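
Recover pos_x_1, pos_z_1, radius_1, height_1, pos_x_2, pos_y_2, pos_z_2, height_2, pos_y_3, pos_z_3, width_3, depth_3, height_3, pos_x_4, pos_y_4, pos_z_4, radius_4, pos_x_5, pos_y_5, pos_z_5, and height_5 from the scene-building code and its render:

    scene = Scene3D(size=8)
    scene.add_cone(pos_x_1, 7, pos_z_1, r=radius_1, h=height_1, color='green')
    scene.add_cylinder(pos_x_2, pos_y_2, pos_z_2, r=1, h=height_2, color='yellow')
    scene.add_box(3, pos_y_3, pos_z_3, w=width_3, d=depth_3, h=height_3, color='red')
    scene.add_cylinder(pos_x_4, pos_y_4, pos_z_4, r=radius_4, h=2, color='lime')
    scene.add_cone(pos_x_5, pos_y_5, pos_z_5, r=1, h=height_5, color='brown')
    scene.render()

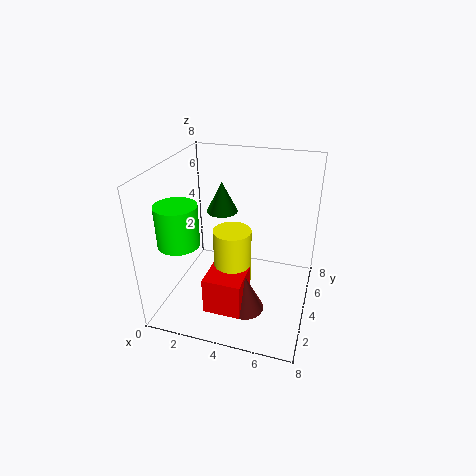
pos_x_1 = 2, pos_z_1 = 4, radius_1 = 1, height_1 = 2, pos_x_2 = 4, pos_y_2 = 3, pos_z_2 = 1, height_2 = 4, pos_y_3 = 1, pos_z_3 = 1, width_3 = 2, depth_3 = 2, height_3 = 2, pos_x_4 = 2, pos_y_4 = 1, pos_z_4 = 5, radius_4 = 1, pos_x_5 = 5, pos_y_5 = 2, pos_z_5 = 1, height_5 = 2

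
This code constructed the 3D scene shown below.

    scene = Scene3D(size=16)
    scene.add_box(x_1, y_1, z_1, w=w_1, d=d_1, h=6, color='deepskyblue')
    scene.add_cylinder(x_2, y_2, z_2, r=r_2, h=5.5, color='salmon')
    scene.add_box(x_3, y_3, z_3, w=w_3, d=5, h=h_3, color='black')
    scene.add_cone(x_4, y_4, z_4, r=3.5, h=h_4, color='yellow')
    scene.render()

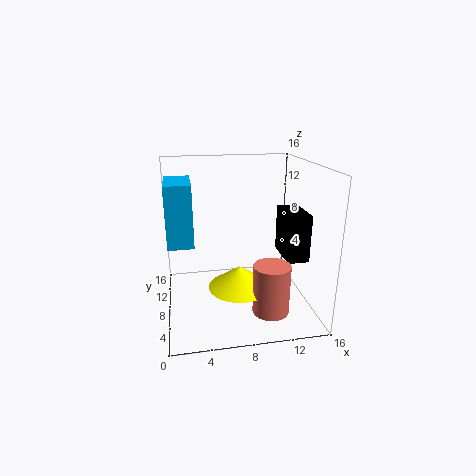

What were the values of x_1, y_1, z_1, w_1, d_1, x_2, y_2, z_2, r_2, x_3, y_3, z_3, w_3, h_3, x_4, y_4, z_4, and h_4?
x_1 = 0.5
y_1 = 3.5
z_1 = 9
w_1 = 2.5
d_1 = 5
x_2 = 11
y_2 = 4.5
z_2 = 0.5
r_2 = 2
x_3 = 13.5
y_3 = 6.5
z_3 = 5
w_3 = 2.5
h_3 = 5.5
x_4 = 8
y_4 = 7
z_4 = 2.5
h_4 = 2.5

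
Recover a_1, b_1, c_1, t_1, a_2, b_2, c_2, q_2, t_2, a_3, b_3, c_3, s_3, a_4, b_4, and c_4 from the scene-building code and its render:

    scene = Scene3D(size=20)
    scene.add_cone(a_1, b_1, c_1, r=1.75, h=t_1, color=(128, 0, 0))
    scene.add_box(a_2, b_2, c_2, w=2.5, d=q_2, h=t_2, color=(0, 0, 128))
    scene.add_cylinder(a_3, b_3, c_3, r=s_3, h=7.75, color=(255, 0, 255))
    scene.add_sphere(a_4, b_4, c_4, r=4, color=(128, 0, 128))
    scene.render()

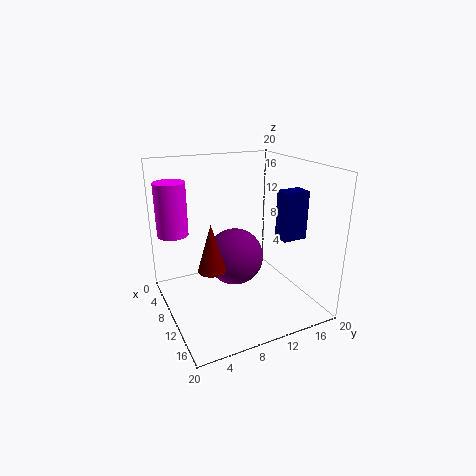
a_1 = 14, b_1 = 4.5, c_1 = 8.25, t_1 = 6, a_2 = 11.25, b_2 = 15.25, c_2 = 9.75, q_2 = 3.5, t_2 = 6.75, a_3 = 3.75, b_3 = 2.5, c_3 = 9.5, s_3 = 2.25, a_4 = 9.5, b_4 = 9.75, c_4 = 7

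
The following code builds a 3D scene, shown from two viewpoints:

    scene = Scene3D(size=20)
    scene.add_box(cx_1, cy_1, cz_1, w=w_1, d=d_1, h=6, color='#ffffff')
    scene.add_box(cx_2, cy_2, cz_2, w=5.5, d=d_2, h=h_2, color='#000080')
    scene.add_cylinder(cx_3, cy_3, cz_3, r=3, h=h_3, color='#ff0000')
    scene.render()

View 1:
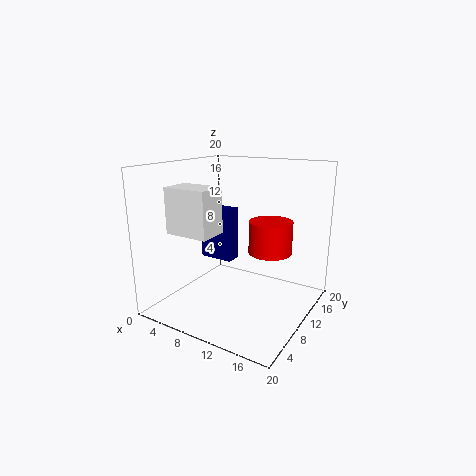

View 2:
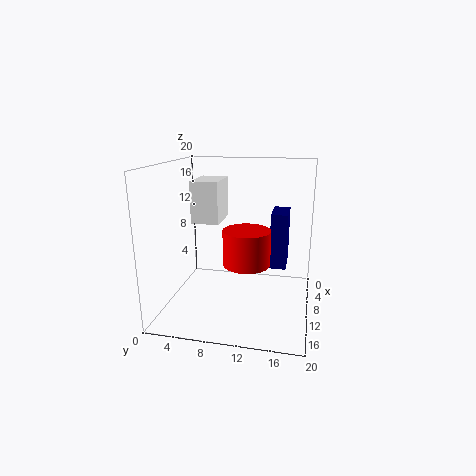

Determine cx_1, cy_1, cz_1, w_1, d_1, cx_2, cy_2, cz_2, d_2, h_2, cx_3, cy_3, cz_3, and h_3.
cx_1 = 3.5
cy_1 = 3
cz_1 = 11.5
w_1 = 6
d_1 = 4
cx_2 = 0.5
cy_2 = 14
cz_2 = 4
d_2 = 2.5
h_2 = 8.5
cx_3 = 14
cy_3 = 12
cz_3 = 8
h_3 = 4.5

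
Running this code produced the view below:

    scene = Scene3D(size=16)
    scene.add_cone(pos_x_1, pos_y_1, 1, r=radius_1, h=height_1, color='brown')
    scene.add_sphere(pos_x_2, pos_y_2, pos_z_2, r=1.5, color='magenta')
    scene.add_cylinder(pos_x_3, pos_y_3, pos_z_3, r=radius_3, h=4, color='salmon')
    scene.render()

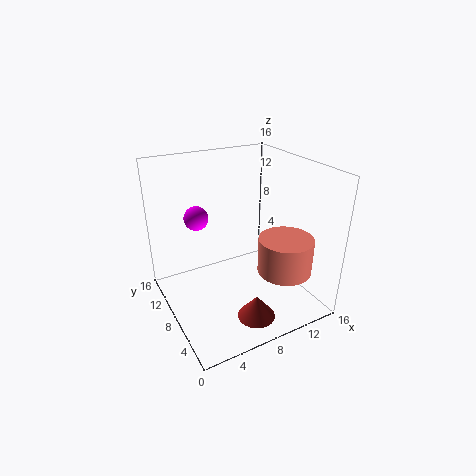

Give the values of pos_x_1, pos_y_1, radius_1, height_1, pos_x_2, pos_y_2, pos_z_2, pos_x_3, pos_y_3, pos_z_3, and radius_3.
pos_x_1 = 7.5, pos_y_1 = 3, radius_1 = 2, height_1 = 2.5, pos_x_2 = 5.5, pos_y_2 = 14, pos_z_2 = 8.5, pos_x_3 = 12, pos_y_3 = 4.5, pos_z_3 = 4.5, radius_3 = 3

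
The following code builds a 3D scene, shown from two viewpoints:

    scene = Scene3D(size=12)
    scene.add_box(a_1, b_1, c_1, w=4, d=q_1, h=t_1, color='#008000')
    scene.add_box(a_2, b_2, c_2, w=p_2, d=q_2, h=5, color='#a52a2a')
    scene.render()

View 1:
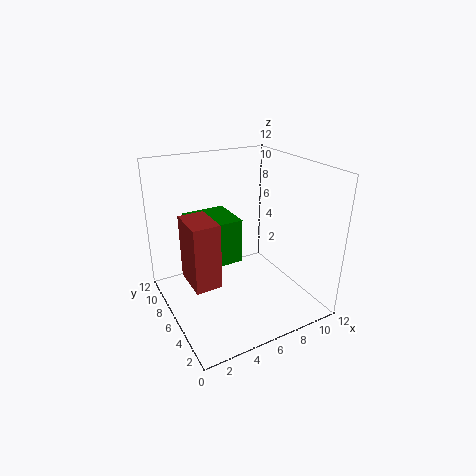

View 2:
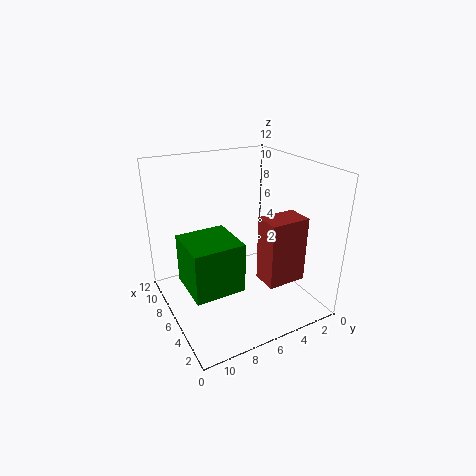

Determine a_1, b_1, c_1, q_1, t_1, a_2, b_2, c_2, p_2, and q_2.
a_1 = 3, b_1 = 7, c_1 = 3, q_1 = 4, t_1 = 4, a_2 = 1, b_2 = 3, c_2 = 4, p_2 = 2, q_2 = 3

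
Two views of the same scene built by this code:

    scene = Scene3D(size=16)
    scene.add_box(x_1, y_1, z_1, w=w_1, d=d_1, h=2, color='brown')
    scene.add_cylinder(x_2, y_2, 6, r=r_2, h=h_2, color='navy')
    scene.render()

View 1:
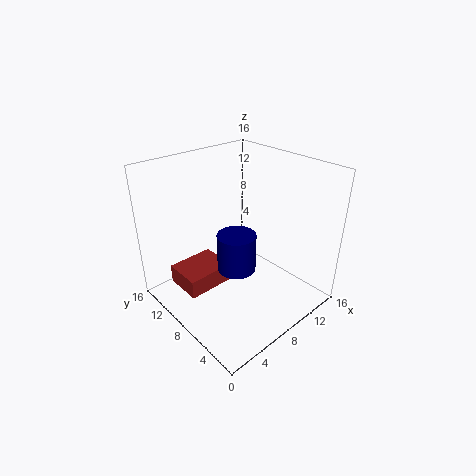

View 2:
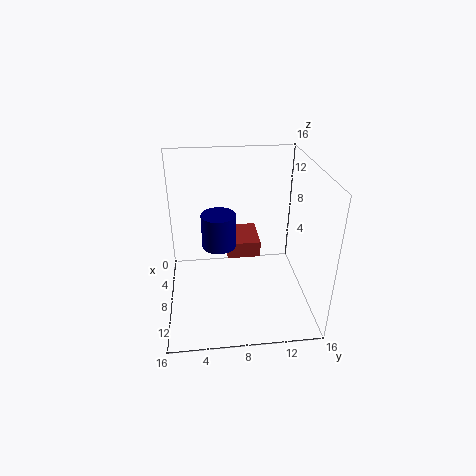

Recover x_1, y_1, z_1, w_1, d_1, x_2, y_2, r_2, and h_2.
x_1 = 1; y_1 = 7; z_1 = 4; w_1 = 5; d_1 = 4; x_2 = 6; y_2 = 6; r_2 = 2; h_2 = 4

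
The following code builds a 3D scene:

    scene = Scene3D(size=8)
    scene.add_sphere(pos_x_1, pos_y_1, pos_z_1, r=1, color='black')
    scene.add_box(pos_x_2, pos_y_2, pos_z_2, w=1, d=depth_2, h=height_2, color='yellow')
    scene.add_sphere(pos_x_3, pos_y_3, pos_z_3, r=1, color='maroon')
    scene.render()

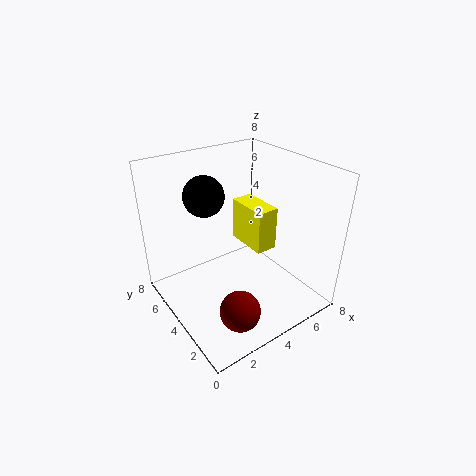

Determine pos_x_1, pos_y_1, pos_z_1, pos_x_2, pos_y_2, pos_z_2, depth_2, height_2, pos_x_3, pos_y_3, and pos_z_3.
pos_x_1 = 2, pos_y_1 = 4, pos_z_1 = 7, pos_x_2 = 3, pos_y_2 = 1, pos_z_2 = 5, depth_2 = 2, height_2 = 2, pos_x_3 = 2, pos_y_3 = 1, pos_z_3 = 2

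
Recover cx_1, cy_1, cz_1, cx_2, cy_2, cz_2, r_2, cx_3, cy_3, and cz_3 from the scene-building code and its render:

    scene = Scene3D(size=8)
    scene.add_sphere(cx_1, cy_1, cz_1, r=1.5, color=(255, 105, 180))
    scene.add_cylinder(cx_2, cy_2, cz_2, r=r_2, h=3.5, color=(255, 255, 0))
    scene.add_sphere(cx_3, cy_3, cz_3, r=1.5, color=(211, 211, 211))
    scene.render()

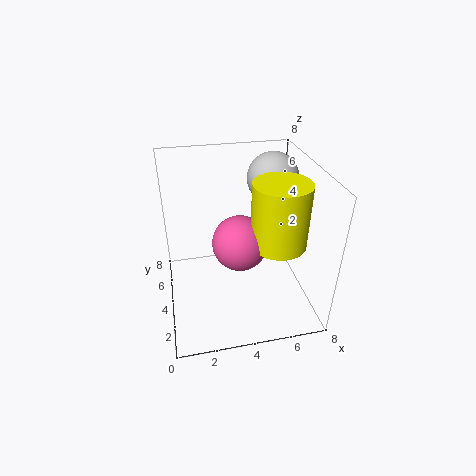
cx_1 = 4, cy_1 = 3.5, cz_1 = 4, cx_2 = 6, cy_2 = 3, cz_2 = 4, r_2 = 1.5, cx_3 = 6.5, cy_3 = 6, cz_3 = 6.5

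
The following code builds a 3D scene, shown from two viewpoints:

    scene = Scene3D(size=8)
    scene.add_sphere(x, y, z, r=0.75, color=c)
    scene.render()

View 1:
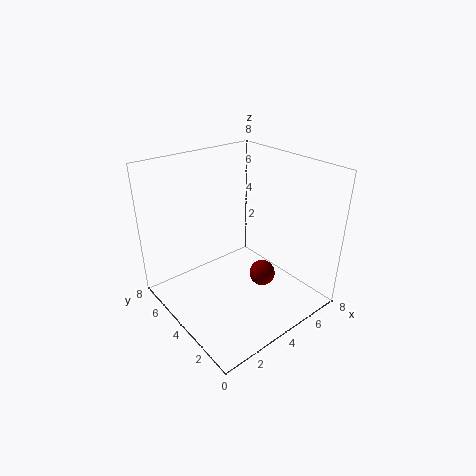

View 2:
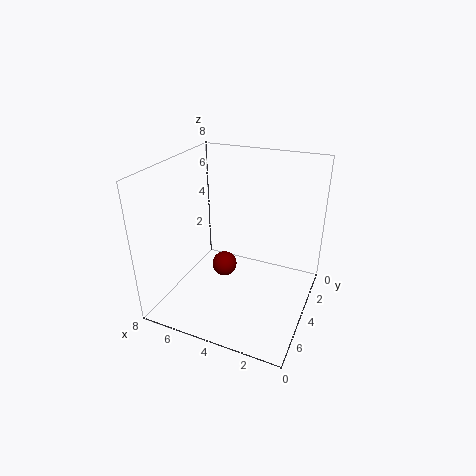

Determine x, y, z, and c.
x = 5.25
y = 3.25
z = 1.5
c = 'maroon'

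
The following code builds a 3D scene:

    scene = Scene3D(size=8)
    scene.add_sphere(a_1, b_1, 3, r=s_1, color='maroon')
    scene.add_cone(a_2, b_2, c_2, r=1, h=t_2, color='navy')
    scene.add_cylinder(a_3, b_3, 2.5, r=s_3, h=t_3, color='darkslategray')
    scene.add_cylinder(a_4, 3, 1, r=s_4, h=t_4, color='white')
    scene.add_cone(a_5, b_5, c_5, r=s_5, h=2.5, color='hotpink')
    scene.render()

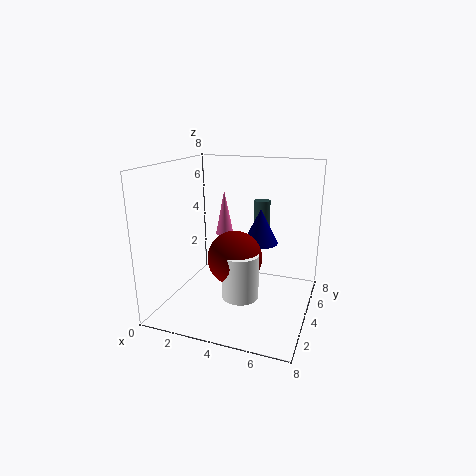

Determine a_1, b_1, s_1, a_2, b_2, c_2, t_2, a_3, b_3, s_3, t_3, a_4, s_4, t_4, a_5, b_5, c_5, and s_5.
a_1 = 4, b_1 = 3.5, s_1 = 1.5, a_2 = 5, b_2 = 5, c_2 = 3.5, t_2 = 2, a_3 = 4.5, b_3 = 7, s_3 = 0.5, t_3 = 3, a_4 = 4.5, s_4 = 1, t_4 = 2.5, a_5 = 3, b_5 = 4.5, c_5 = 4, s_5 = 0.5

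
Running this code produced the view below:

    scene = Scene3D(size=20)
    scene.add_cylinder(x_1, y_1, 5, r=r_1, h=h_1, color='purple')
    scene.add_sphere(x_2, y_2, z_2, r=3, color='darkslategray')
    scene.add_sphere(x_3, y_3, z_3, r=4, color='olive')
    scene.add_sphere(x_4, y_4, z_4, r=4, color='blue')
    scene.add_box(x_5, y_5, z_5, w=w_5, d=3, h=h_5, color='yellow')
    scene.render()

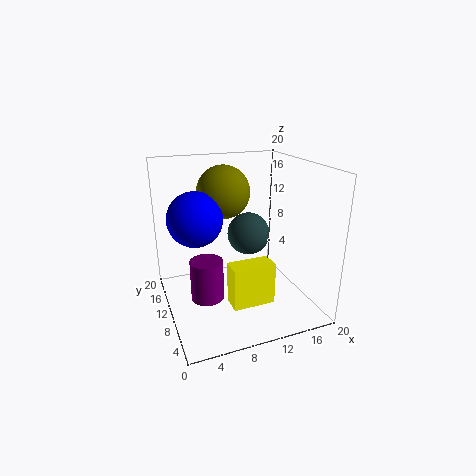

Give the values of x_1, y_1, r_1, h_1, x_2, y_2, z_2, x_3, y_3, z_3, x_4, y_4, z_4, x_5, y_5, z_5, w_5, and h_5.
x_1 = 4, y_1 = 5, r_1 = 2, h_1 = 5, x_2 = 12, y_2 = 11, z_2 = 10, x_3 = 10, y_3 = 16, z_3 = 15, x_4 = 5, y_4 = 14, z_4 = 12, x_5 = 8, y_5 = 6, z_5 = 1, w_5 = 6, h_5 = 6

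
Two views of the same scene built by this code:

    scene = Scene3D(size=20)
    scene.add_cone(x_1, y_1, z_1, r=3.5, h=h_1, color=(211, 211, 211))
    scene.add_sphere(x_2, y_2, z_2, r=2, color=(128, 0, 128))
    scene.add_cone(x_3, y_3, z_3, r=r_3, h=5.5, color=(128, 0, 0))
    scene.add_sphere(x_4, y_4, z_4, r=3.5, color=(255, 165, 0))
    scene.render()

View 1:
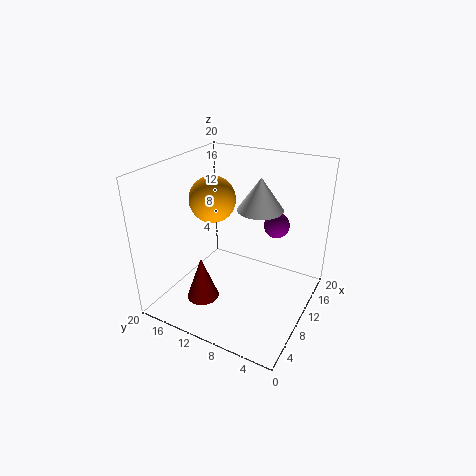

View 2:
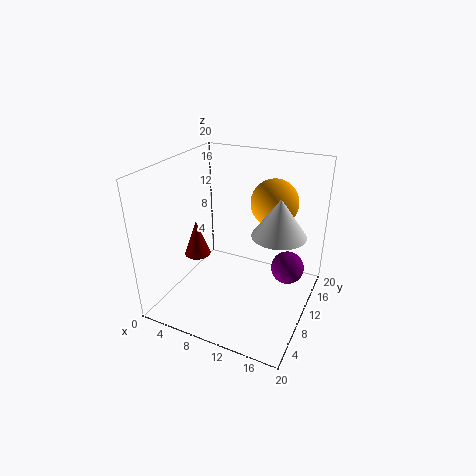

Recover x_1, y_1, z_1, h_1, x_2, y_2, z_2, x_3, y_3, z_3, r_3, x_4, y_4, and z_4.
x_1 = 16, y_1 = 9.5, z_1 = 12, h_1 = 5, x_2 = 18, y_2 = 7.5, z_2 = 9, x_3 = 2.5, y_3 = 11, z_3 = 5, r_3 = 2, x_4 = 13, y_4 = 16, z_4 = 13.5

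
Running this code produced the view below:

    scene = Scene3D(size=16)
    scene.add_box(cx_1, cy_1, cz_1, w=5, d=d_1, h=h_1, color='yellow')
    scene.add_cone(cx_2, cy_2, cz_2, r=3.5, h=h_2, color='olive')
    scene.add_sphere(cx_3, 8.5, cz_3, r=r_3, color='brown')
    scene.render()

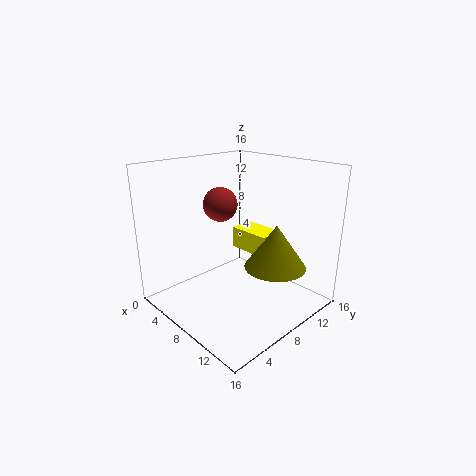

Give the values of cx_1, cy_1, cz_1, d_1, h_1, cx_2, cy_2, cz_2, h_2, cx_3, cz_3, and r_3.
cx_1 = 5, cy_1 = 10, cz_1 = 5.5, d_1 = 3, h_1 = 2.5, cx_2 = 11, cy_2 = 11, cz_2 = 4.5, h_2 = 5, cx_3 = 4.5, cz_3 = 11, r_3 = 2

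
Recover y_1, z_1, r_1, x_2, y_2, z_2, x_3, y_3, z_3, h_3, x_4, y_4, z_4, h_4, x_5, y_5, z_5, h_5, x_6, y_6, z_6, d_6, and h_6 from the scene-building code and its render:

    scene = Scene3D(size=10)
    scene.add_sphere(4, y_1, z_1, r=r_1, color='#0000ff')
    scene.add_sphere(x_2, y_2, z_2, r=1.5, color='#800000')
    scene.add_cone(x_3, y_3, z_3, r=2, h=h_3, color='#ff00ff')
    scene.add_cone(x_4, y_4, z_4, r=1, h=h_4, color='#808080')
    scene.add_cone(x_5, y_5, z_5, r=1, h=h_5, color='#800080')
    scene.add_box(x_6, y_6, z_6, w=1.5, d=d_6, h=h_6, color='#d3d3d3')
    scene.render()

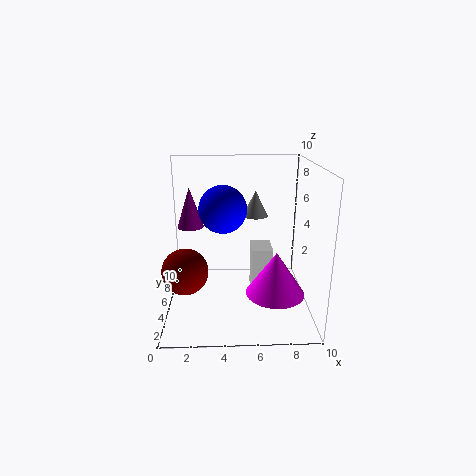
y_1 = 3.5; z_1 = 7.5; r_1 = 1.5; x_2 = 1.5; y_2 = 3; z_2 = 3.5; x_3 = 7.5; y_3 = 3.5; z_3 = 1.5; h_3 = 3; x_4 = 6.5; y_4 = 8.5; z_4 = 5.5; h_4 = 2; x_5 = 1.5; y_5 = 7.5; z_5 = 5; h_5 = 3; x_6 = 6; y_6 = 5; z_6 = 0.5; d_6 = 2; h_6 = 3.5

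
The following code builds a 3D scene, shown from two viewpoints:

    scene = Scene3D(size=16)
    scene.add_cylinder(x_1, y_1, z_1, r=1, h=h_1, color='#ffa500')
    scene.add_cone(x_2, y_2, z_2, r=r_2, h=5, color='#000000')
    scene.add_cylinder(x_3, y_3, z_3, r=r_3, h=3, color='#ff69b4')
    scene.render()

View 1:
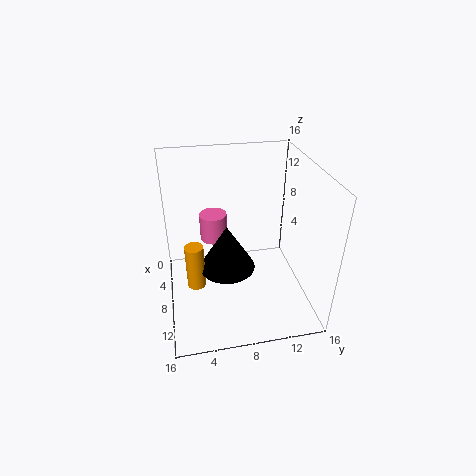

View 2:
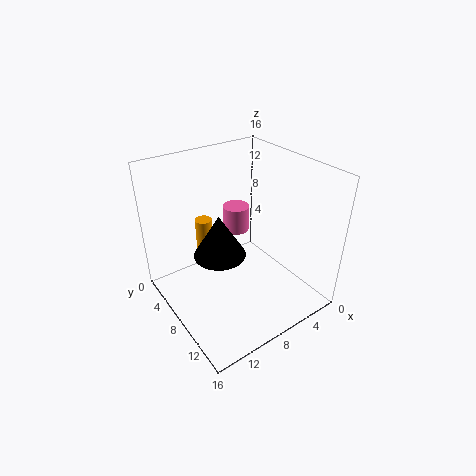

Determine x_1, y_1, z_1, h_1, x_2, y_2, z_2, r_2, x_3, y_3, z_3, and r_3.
x_1 = 9.5, y_1 = 3, z_1 = 3.5, h_1 = 5, x_2 = 9.5, y_2 = 6.5, z_2 = 5.5, r_2 = 3, x_3 = 6.5, y_3 = 5.5, z_3 = 7.5, r_3 = 1.5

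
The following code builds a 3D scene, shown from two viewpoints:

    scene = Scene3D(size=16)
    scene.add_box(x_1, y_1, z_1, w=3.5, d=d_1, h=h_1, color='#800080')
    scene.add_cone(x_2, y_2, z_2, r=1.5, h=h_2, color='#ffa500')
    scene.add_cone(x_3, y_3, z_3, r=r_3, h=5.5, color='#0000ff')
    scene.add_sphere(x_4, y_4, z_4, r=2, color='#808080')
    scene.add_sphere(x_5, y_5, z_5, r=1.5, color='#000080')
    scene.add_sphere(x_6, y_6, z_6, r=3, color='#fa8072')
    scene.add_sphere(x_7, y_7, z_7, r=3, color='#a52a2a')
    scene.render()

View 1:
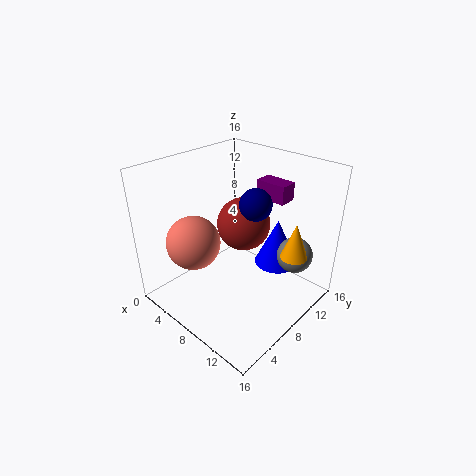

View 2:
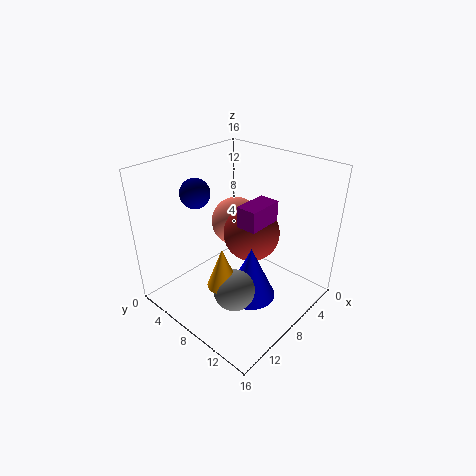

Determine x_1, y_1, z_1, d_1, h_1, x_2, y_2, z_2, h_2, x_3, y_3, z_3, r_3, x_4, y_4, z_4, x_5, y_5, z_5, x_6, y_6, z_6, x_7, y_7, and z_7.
x_1 = 8
y_1 = 11
z_1 = 12
d_1 = 2
h_1 = 2
x_2 = 13.5
y_2 = 11
z_2 = 6.5
h_2 = 4
x_3 = 10.5
y_3 = 12
z_3 = 4
r_3 = 2.5
x_4 = 13
y_4 = 12
z_4 = 6
x_5 = 12
y_5 = 6
z_5 = 14
x_6 = 4.5
y_6 = 4.5
z_6 = 7.5
x_7 = 7.5
y_7 = 9.5
z_7 = 9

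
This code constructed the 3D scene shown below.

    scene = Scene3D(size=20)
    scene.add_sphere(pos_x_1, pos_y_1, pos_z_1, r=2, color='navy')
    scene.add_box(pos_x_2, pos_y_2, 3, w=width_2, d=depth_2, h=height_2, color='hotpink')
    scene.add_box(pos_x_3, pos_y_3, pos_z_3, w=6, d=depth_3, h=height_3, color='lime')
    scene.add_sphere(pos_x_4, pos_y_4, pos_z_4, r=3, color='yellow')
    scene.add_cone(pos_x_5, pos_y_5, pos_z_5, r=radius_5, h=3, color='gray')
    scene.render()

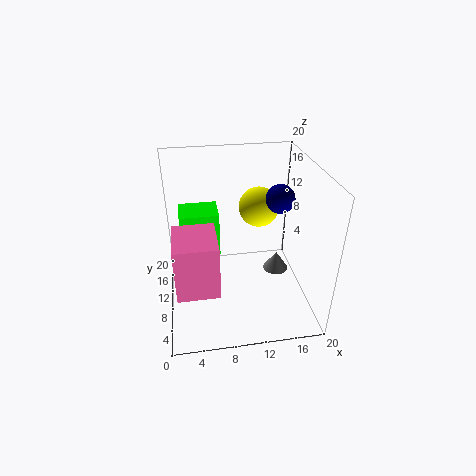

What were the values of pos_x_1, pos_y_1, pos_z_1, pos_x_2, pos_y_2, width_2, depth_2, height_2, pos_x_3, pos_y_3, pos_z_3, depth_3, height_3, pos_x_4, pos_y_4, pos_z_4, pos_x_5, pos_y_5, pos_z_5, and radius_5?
pos_x_1 = 16
pos_y_1 = 11
pos_z_1 = 15
pos_x_2 = 1
pos_y_2 = 6
width_2 = 6
depth_2 = 7
height_2 = 8
pos_x_3 = 2
pos_y_3 = 15
pos_z_3 = 4
depth_3 = 5
height_3 = 7
pos_x_4 = 14
pos_y_4 = 15
pos_z_4 = 12
pos_x_5 = 17
pos_y_5 = 14
pos_z_5 = 1
radius_5 = 2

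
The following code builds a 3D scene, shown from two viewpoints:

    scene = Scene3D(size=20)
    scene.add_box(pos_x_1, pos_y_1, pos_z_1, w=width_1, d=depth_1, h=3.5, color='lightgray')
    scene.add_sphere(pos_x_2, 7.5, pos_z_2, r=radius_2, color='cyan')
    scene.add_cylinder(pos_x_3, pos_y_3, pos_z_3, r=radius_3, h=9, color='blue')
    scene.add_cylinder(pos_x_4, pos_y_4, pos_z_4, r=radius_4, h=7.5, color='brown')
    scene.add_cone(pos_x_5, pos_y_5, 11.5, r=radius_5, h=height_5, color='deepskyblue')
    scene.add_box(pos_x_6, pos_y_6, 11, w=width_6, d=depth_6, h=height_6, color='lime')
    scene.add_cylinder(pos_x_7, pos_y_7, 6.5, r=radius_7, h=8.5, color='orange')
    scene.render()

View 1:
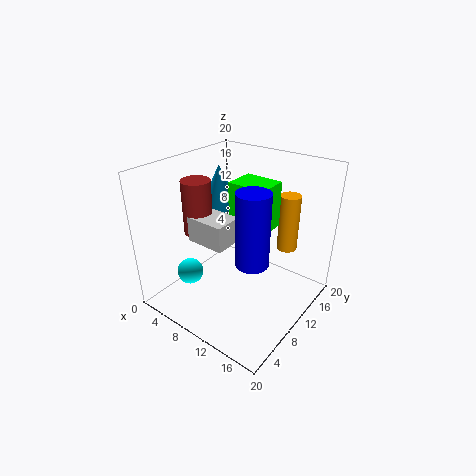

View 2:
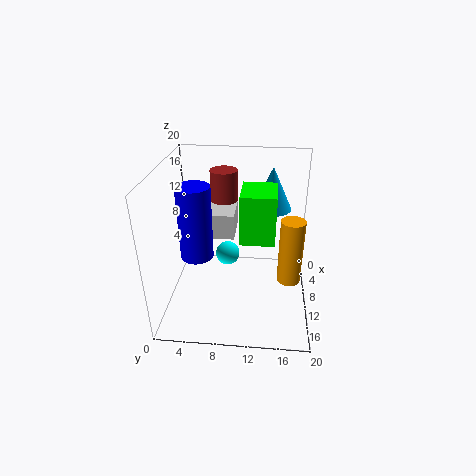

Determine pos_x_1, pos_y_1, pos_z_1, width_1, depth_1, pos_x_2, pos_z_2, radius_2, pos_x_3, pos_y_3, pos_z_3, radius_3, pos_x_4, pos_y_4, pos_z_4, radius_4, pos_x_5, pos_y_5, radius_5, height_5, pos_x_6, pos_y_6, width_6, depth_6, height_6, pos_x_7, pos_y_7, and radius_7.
pos_x_1 = 5
pos_y_1 = 5.5
pos_z_1 = 10
width_1 = 5.5
depth_1 = 4
pos_x_2 = 2.5
pos_z_2 = 2.5
radius_2 = 2
pos_x_3 = 15.5
pos_y_3 = 5.5
pos_z_3 = 10.5
radius_3 = 2
pos_x_4 = 5
pos_y_4 = 7.5
pos_z_4 = 10.5
radius_4 = 2
pos_x_5 = 3
pos_y_5 = 14.5
radius_5 = 3
height_5 = 6.5
pos_x_6 = 8
pos_y_6 = 10.5
width_6 = 5.5
depth_6 = 4.5
height_6 = 6.5
pos_x_7 = 14
pos_y_7 = 17
radius_7 = 1.5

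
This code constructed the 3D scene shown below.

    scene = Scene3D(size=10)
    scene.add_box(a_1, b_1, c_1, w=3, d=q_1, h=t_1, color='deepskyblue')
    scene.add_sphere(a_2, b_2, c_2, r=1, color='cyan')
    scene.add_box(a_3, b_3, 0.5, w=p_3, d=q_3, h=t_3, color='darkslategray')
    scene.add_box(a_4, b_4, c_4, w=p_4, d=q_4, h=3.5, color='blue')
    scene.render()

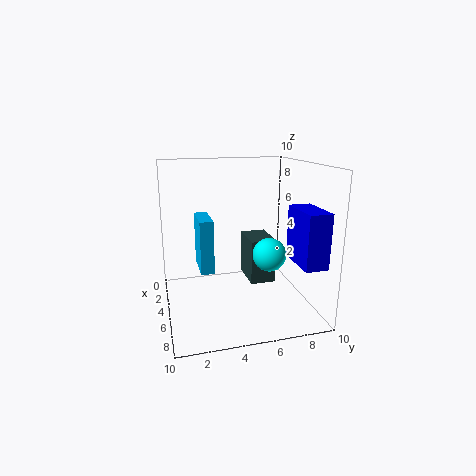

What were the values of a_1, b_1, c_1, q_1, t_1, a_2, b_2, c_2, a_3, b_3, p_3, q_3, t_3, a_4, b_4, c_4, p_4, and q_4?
a_1 = 1; b_1 = 2.5; c_1 = 2; q_1 = 1; t_1 = 4; a_2 = 8.5; b_2 = 6; c_2 = 5; a_3 = 0.5; b_3 = 6.5; p_3 = 3; q_3 = 2; t_3 = 3.5; a_4 = 6.5; b_4 = 8; c_4 = 4; p_4 = 3; q_4 = 1.5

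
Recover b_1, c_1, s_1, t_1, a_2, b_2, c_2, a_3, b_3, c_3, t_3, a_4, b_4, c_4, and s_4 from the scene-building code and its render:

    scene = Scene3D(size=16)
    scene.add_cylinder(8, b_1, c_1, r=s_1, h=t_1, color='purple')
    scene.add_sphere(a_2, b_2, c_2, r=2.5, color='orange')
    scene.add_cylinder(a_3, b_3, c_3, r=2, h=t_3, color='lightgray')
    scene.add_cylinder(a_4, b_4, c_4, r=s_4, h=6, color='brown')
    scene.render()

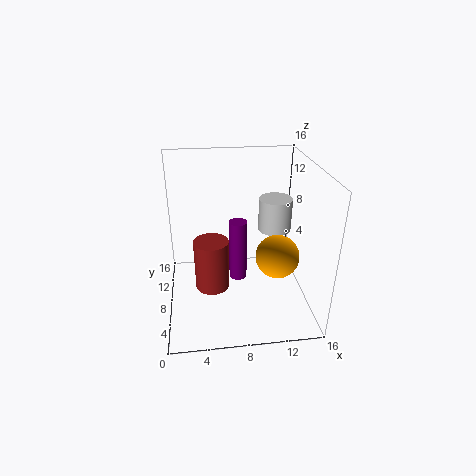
b_1 = 8, c_1 = 3, s_1 = 1, t_1 = 7, a_2 = 12.5, b_2 = 7.5, c_2 = 5.5, a_3 = 13, b_3 = 11.5, c_3 = 7, t_3 = 4, a_4 = 5, b_4 = 8.5, c_4 = 1.5, s_4 = 2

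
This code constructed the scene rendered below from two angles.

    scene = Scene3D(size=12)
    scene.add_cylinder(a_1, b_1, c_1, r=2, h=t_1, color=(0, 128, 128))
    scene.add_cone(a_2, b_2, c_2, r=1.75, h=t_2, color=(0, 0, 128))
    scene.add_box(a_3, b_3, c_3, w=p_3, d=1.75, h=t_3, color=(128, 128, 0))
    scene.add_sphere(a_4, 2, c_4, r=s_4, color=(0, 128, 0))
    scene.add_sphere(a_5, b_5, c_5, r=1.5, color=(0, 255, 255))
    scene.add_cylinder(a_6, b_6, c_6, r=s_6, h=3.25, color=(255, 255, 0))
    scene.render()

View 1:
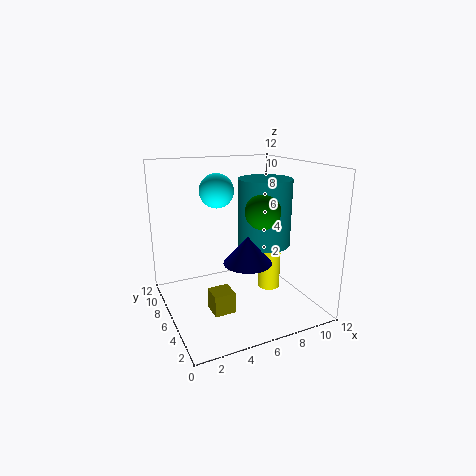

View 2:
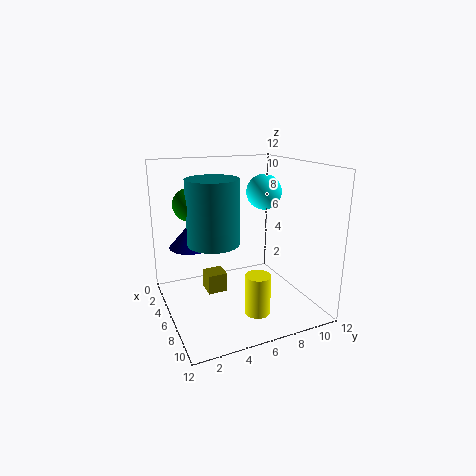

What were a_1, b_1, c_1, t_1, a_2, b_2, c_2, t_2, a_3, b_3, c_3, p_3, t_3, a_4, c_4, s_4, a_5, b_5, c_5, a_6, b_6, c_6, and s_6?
a_1 = 7
b_1 = 3.5
c_1 = 6.25
t_1 = 5
a_2 = 5
b_2 = 2.25
c_2 = 5.5
t_2 = 2
a_3 = 3
b_3 = 3.75
c_3 = 0.5
p_3 = 1.75
t_3 = 1.75
a_4 = 6
c_4 = 9.25
s_4 = 1.25
a_5 = 5.25
b_5 = 8.75
c_5 = 9.5
a_6 = 9.25
b_6 = 6.25
c_6 = 0.75
s_6 = 1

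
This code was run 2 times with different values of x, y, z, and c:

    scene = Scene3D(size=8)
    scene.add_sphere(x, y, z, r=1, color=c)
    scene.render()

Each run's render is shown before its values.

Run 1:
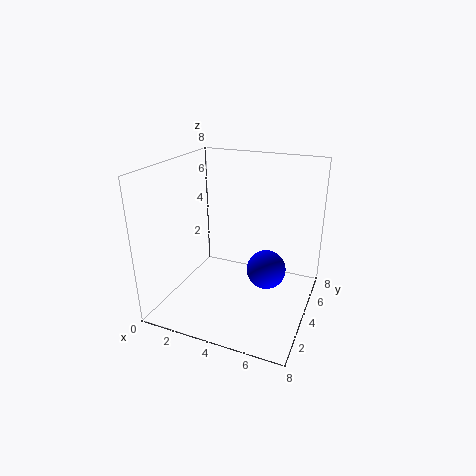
x = 6, y = 3, z = 3, c = 'blue'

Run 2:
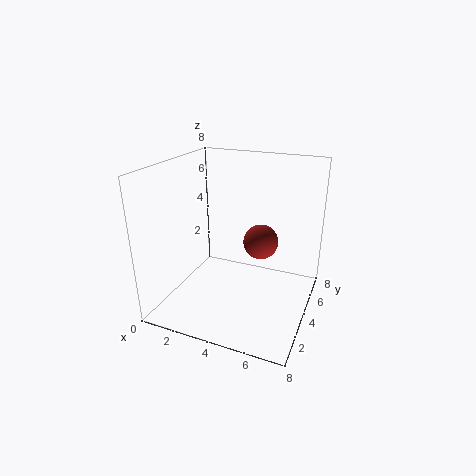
x = 5, y = 5, z = 3.5, c = 'brown'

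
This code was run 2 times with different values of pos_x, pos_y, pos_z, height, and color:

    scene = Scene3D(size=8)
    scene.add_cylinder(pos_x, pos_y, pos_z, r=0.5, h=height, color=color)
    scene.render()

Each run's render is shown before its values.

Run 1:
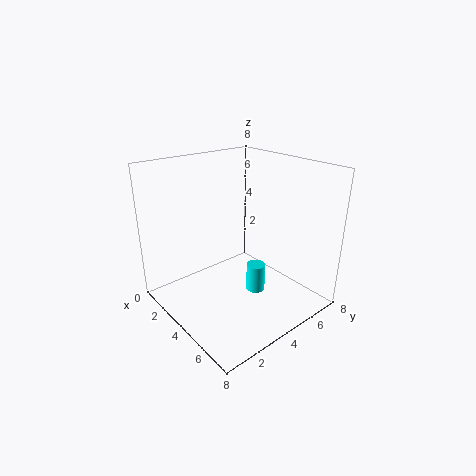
pos_x = 5.5; pos_y = 4; pos_z = 1.5; height = 1.5; color = 'cyan'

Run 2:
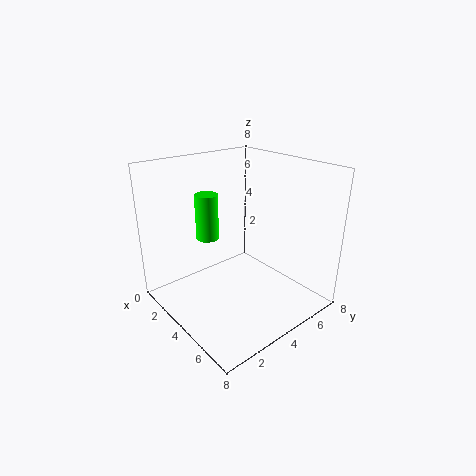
pos_x = 5.5; pos_y = 1; pos_z = 5.5; height = 2; color = 'lime'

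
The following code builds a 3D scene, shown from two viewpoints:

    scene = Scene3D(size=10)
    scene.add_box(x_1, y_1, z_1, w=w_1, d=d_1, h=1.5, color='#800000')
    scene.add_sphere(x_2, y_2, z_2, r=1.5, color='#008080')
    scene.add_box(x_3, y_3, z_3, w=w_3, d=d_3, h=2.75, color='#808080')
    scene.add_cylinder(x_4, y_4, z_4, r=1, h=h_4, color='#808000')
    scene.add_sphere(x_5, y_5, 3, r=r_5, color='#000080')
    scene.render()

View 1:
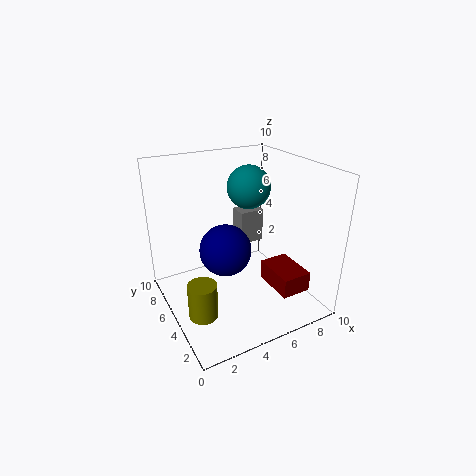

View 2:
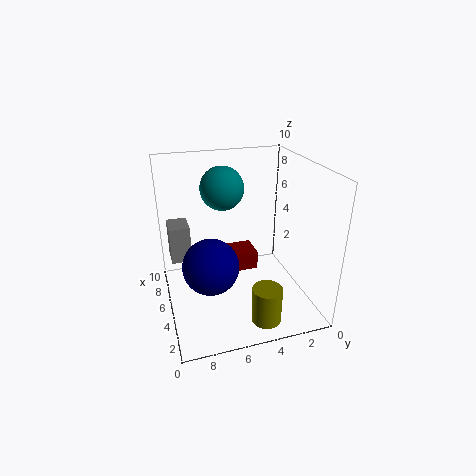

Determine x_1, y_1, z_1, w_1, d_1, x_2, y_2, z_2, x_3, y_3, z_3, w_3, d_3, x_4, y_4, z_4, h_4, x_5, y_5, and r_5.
x_1 = 7.5; y_1 = 2.5; z_1 = 0.5; w_1 = 2.25; d_1 = 3.25; x_2 = 6.25; y_2 = 5.75; z_2 = 8.25; x_3 = 7; y_3 = 8; z_3 = 2.5; w_3 = 2; d_3 = 1.5; x_4 = 1.75; y_4 = 4; z_4 = 0.25; h_4 = 2.5; x_5 = 5; y_5 = 7; r_5 = 2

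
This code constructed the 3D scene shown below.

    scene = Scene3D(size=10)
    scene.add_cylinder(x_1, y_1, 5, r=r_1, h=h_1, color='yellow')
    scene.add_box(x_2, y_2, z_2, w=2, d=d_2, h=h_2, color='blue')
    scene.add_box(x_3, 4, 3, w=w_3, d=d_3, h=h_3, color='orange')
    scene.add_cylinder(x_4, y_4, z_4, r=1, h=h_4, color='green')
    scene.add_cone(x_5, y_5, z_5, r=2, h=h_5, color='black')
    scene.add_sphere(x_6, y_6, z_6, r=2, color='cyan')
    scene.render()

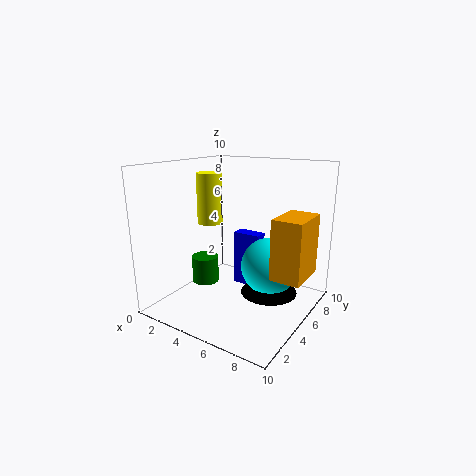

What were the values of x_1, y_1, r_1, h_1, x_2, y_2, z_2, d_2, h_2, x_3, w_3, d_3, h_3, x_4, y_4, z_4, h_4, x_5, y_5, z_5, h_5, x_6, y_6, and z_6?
x_1 = 1
y_1 = 7
r_1 = 1
h_1 = 4
x_2 = 4
y_2 = 6
z_2 = 1
d_2 = 1
h_2 = 4
x_3 = 8
w_3 = 2
d_3 = 3
h_3 = 4
x_4 = 2
y_4 = 5
z_4 = 1
h_4 = 2
x_5 = 7
y_5 = 6
z_5 = 1
h_5 = 2
x_6 = 7
y_6 = 6
z_6 = 3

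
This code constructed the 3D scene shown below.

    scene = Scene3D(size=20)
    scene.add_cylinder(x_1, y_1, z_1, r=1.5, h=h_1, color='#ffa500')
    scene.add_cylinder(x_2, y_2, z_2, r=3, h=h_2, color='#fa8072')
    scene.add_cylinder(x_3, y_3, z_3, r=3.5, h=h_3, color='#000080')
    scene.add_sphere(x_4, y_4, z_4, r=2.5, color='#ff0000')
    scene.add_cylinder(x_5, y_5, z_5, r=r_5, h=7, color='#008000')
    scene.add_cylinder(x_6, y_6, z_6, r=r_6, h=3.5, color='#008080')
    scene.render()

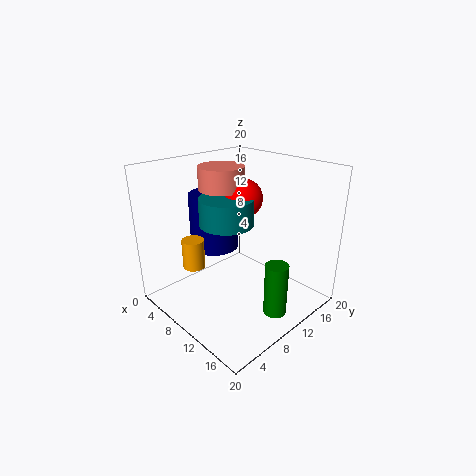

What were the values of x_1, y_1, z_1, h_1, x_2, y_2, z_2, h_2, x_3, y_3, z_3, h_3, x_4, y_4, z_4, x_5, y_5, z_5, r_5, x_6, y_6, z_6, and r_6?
x_1 = 7
y_1 = 4.5
z_1 = 6.5
h_1 = 4
x_2 = 8.5
y_2 = 8.5
z_2 = 17
h_2 = 3
x_3 = 5.5
y_3 = 9.5
z_3 = 7.5
h_3 = 8
x_4 = 11
y_4 = 10
z_4 = 16
x_5 = 17.5
y_5 = 9.5
z_5 = 2
r_5 = 1.5
x_6 = 10.5
y_6 = 7.5
z_6 = 13
r_6 = 3.5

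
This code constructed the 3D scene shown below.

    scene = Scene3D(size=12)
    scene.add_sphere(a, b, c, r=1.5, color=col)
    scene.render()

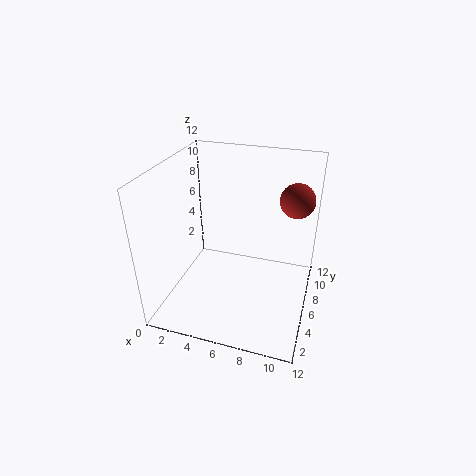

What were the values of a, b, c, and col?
a = 10.25; b = 9.25; c = 8.5; col = 'brown'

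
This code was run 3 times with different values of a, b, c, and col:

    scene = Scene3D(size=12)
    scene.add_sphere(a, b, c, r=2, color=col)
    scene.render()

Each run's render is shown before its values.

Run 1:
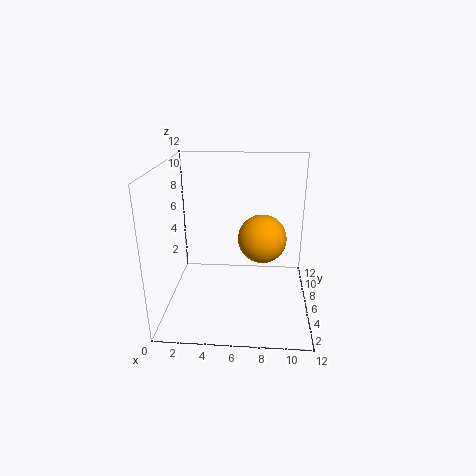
a = 8; b = 6; c = 6; col = 'orange'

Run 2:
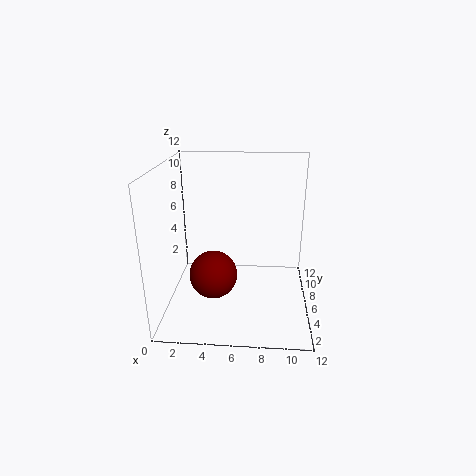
a = 4; b = 5; c = 3; col = 'maroon'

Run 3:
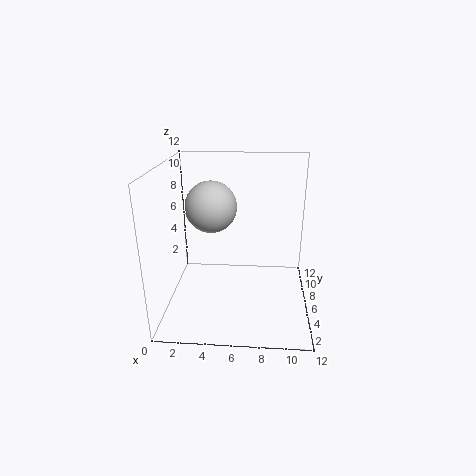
a = 4; b = 5; c = 9; col = 'lightgray'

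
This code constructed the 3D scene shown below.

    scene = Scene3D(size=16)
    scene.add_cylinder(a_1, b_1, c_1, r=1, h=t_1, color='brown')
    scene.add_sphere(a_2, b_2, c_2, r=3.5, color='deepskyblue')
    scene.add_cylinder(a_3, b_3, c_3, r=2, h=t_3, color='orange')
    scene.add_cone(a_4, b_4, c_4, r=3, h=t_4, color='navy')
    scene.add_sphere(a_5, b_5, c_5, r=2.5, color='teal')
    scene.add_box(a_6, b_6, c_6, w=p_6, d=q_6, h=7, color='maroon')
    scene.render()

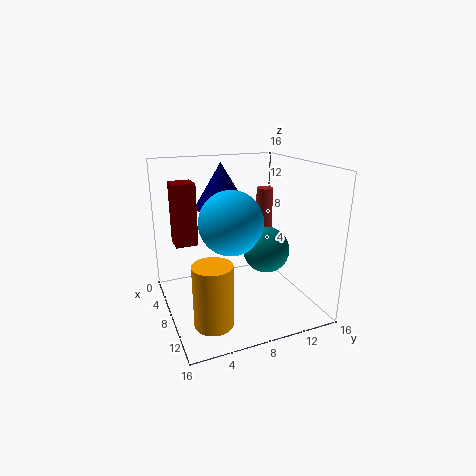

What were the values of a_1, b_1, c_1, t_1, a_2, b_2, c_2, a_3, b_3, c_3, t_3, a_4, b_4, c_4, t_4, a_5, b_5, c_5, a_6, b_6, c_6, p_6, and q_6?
a_1 = 4.5
b_1 = 13
c_1 = 6
t_1 = 6.5
a_2 = 8.5
b_2 = 7
c_2 = 10
a_3 = 12.5
b_3 = 3.5
c_3 = 1
t_3 = 6.5
a_4 = 5.5
b_4 = 7
c_4 = 11
t_4 = 5
a_5 = 10
b_5 = 10.5
c_5 = 7
a_6 = 3.5
b_6 = 1.5
c_6 = 7
p_6 = 2.5
q_6 = 2.5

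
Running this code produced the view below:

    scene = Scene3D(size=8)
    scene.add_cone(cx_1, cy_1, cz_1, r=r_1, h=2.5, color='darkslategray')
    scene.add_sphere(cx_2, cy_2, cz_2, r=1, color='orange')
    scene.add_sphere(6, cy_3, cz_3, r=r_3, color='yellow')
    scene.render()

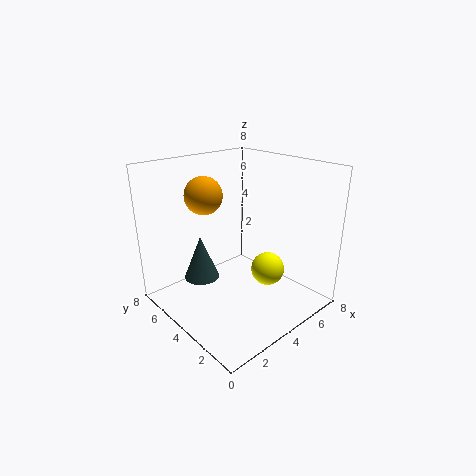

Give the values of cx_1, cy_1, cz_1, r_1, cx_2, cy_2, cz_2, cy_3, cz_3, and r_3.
cx_1 = 2.5
cy_1 = 5.5
cz_1 = 1.5
r_1 = 1
cx_2 = 2.5
cy_2 = 5
cz_2 = 6.5
cy_3 = 3.5
cz_3 = 1.5
r_3 = 1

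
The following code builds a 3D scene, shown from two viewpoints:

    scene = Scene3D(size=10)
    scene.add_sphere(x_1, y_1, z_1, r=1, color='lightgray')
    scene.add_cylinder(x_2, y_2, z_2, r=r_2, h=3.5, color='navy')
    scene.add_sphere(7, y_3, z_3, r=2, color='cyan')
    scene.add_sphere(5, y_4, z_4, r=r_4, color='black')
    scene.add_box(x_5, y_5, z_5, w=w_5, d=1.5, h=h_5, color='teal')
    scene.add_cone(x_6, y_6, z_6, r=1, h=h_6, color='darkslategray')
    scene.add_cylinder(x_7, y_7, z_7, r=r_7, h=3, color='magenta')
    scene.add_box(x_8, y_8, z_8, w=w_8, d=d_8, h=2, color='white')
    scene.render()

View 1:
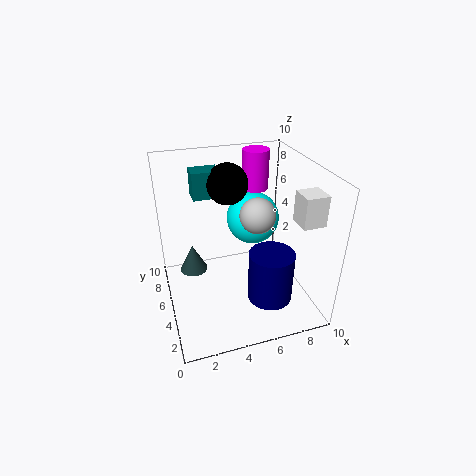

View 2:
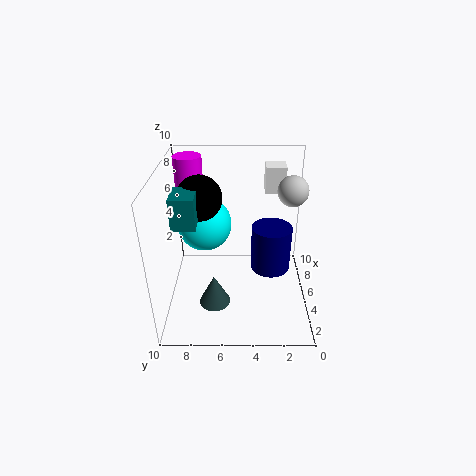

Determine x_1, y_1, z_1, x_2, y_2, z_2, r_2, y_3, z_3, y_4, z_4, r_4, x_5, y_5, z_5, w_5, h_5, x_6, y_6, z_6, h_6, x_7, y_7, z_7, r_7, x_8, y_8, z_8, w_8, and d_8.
x_1 = 5
y_1 = 1.5
z_1 = 8.5
x_2 = 6.5
y_2 = 2.5
z_2 = 1.5
r_2 = 1.5
y_3 = 7.5
z_3 = 5
y_4 = 7.5
z_4 = 8
r_4 = 1.5
x_5 = 2.5
y_5 = 7.5
z_5 = 7
w_5 = 2
h_5 = 2
x_6 = 2
y_6 = 6.5
z_6 = 2
h_6 = 2
x_7 = 7.5
y_7 = 8.5
z_7 = 7
r_7 = 1
x_8 = 8
y_8 = 1.5
z_8 = 7
w_8 = 1.5
d_8 = 1.5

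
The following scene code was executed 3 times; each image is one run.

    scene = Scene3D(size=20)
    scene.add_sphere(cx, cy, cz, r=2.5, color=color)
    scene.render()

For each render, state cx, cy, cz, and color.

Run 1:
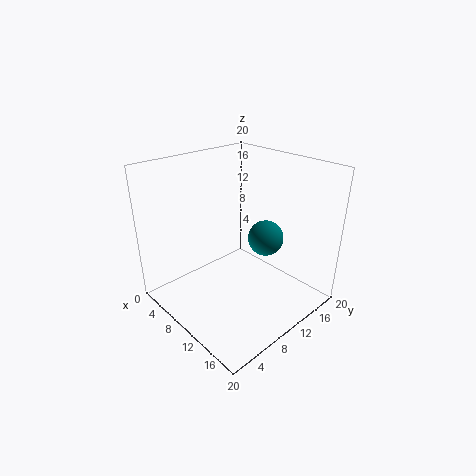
cx = 12, cy = 13.5, cz = 9.5, color = 'teal'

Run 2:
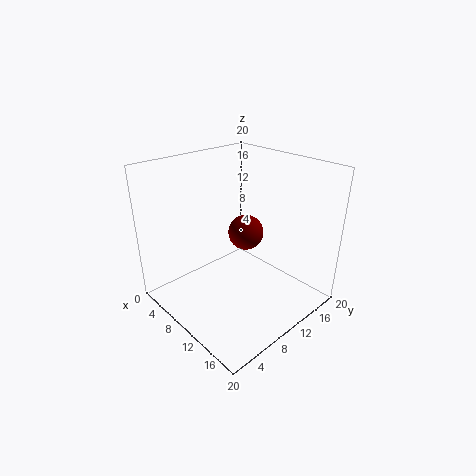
cx = 9.5, cy = 12, cz = 10, color = 'maroon'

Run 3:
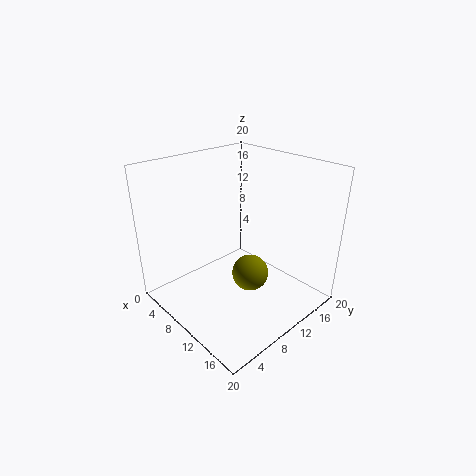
cx = 12.5, cy = 10, cz = 5.5, color = 'olive'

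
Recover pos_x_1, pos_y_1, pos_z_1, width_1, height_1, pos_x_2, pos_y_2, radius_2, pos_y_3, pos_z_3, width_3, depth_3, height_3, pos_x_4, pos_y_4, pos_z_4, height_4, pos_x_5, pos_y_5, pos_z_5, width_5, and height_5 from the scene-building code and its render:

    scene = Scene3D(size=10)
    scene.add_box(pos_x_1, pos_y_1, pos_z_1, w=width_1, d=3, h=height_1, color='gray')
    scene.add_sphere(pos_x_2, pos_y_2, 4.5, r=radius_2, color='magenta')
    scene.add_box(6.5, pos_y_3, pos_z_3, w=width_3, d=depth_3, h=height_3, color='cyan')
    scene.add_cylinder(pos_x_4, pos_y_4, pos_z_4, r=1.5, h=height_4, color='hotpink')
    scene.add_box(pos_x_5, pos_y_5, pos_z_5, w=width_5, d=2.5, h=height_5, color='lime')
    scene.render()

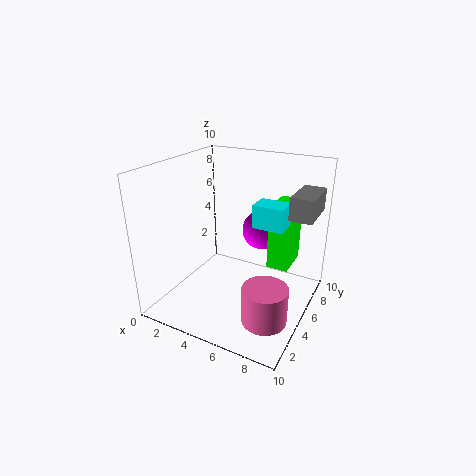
pos_x_1 = 8.5; pos_y_1 = 5; pos_z_1 = 7; width_1 = 1.5; height_1 = 1.5; pos_x_2 = 5.5; pos_y_2 = 8; radius_2 = 1.5; pos_y_3 = 4; pos_z_3 = 6.5; width_3 = 2; depth_3 = 1.5; height_3 = 1.5; pos_x_4 = 8; pos_y_4 = 3; pos_z_4 = 0.5; height_4 = 2.5; pos_x_5 = 7; pos_y_5 = 5.5; pos_z_5 = 3; width_5 = 1.5; height_5 = 4.5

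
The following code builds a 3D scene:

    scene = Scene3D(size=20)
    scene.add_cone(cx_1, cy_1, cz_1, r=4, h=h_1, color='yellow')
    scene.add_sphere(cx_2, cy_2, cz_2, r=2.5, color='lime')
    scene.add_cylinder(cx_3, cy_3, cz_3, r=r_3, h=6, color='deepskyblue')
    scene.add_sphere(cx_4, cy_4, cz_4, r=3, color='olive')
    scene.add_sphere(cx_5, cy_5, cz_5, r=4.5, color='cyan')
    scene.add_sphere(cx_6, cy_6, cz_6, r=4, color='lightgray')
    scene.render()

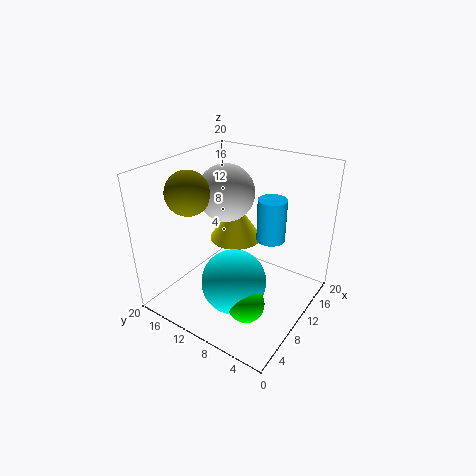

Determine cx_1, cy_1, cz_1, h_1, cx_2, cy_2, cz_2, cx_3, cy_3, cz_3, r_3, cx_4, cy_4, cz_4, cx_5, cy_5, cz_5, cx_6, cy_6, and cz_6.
cx_1 = 14.5
cy_1 = 13.5
cz_1 = 7
h_1 = 6
cx_2 = 6
cy_2 = 6
cz_2 = 3
cx_3 = 13
cy_3 = 6.5
cz_3 = 9.5
r_3 = 2
cx_4 = 6.5
cy_4 = 15.5
cz_4 = 16.5
cx_5 = 7.5
cy_5 = 9
cz_5 = 4.5
cx_6 = 11.5
cy_6 = 13
cz_6 = 15.5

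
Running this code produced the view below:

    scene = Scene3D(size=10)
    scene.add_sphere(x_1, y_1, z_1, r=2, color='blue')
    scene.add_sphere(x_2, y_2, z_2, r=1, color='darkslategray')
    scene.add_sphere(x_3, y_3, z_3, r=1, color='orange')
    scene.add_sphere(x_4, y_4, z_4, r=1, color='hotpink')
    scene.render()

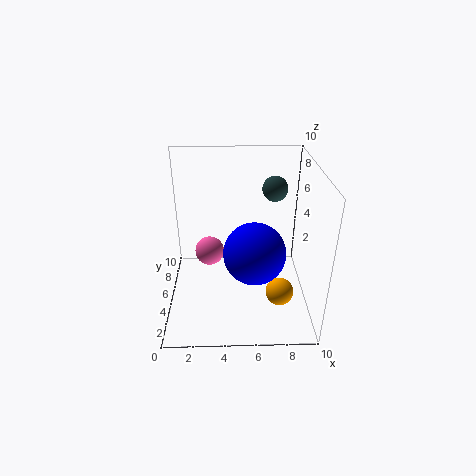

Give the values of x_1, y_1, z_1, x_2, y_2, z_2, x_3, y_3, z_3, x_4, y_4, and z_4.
x_1 = 6; y_1 = 3; z_1 = 5; x_2 = 8; y_2 = 9; z_2 = 7; x_3 = 8; y_3 = 4; z_3 = 1; x_4 = 3; y_4 = 5; z_4 = 4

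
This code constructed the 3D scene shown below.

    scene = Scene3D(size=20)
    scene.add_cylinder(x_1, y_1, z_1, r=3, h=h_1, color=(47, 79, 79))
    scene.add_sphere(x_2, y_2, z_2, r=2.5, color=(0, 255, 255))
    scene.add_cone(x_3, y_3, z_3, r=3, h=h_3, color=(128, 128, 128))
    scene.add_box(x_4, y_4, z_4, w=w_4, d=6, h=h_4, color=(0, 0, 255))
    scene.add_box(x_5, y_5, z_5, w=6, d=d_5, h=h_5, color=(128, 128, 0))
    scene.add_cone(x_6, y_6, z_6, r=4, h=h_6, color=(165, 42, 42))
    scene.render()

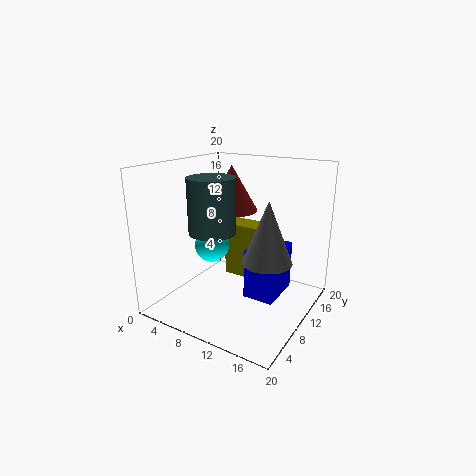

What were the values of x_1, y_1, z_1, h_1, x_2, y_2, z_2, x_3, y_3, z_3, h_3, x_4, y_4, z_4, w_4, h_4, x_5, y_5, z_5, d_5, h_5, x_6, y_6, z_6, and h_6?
x_1 = 9
y_1 = 5.5
z_1 = 12
h_1 = 7
x_2 = 5.5
y_2 = 10
z_2 = 8
x_3 = 16.5
y_3 = 6
z_3 = 9.5
h_3 = 7.5
x_4 = 13
y_4 = 6.5
z_4 = 3.5
w_4 = 4
h_4 = 6.5
x_5 = 6.5
y_5 = 12
z_5 = 3
d_5 = 3.5
h_5 = 8
x_6 = 5.5
y_6 = 15.5
z_6 = 12
h_6 = 7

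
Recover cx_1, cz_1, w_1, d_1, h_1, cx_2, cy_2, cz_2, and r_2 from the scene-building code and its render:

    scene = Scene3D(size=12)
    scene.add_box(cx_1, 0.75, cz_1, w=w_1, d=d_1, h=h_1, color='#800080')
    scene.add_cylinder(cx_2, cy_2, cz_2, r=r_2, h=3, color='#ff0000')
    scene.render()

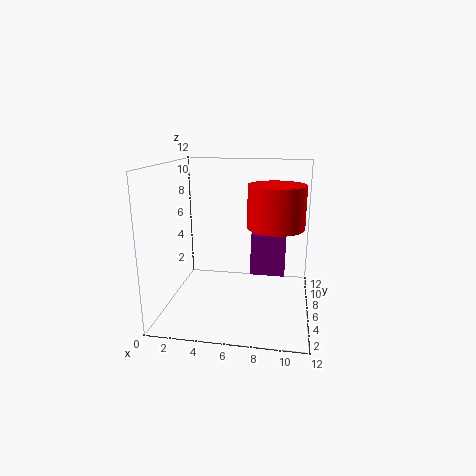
cx_1 = 7.75
cz_1 = 5.25
w_1 = 2.25
d_1 = 1.75
h_1 = 2.75
cx_2 = 9.25
cy_2 = 2.75
cz_2 = 8
r_2 = 2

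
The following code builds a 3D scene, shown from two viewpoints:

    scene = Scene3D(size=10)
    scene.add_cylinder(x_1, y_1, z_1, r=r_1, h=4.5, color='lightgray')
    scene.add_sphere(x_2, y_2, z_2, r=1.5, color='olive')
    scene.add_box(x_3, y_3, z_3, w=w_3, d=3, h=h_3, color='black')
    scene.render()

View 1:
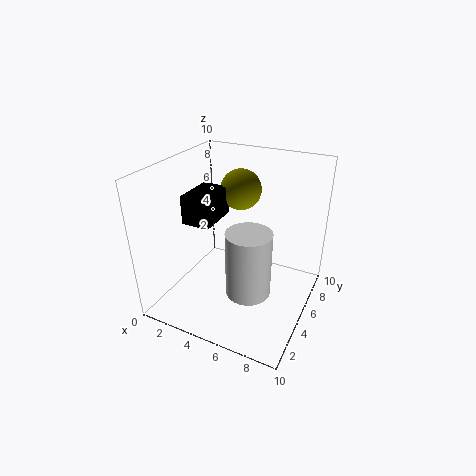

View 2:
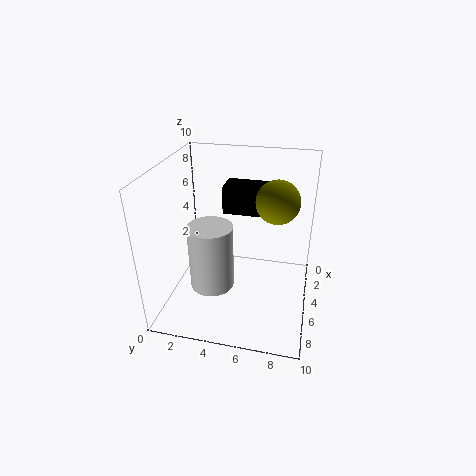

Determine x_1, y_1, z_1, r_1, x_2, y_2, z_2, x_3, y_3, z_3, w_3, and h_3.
x_1 = 6.5
y_1 = 3.5
z_1 = 2
r_1 = 1.5
x_2 = 4
y_2 = 7.5
z_2 = 7.5
x_3 = 1.5
y_3 = 3.5
z_3 = 6
w_3 = 2
h_3 = 2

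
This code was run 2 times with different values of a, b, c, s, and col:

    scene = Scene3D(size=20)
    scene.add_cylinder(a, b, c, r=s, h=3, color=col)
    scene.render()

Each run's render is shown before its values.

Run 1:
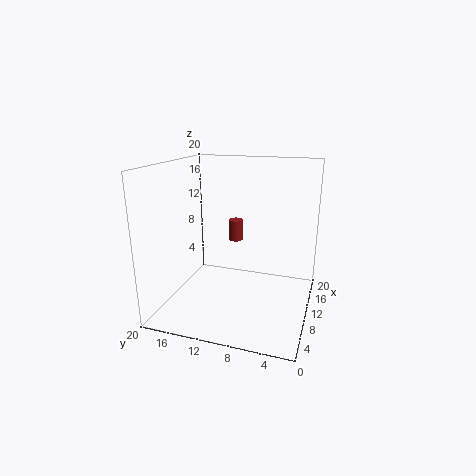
a = 12; b = 11; c = 9; s = 1; col = 'brown'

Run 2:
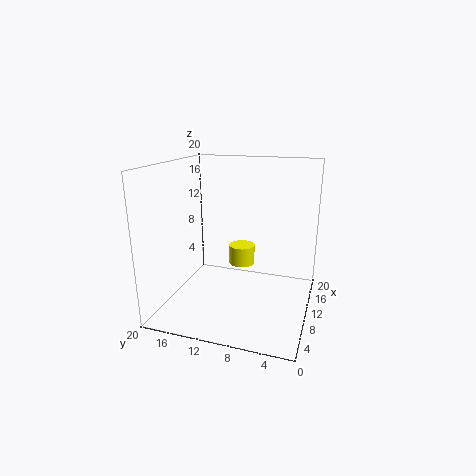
a = 15; b = 11; c = 4; s = 2; col = 'yellow'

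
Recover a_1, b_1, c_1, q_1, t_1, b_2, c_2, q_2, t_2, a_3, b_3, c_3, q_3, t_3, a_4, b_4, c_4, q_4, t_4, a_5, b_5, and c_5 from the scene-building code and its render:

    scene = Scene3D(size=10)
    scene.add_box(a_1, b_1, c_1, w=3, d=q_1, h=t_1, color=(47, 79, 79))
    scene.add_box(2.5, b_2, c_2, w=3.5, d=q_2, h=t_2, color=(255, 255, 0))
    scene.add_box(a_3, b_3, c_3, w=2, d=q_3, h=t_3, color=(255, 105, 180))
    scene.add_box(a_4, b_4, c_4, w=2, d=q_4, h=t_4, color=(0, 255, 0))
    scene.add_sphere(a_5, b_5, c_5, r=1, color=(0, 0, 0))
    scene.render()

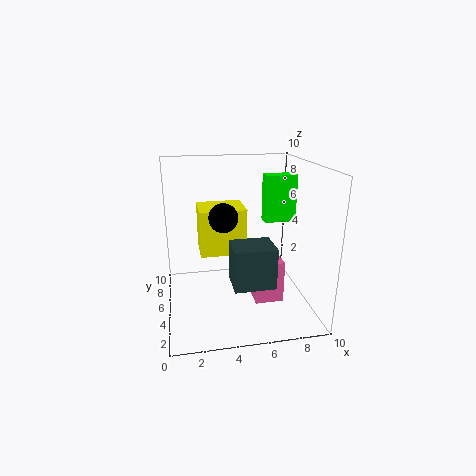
a_1 = 4.5
b_1 = 3.5
c_1 = 1.5
q_1 = 2.5
t_1 = 3
b_2 = 6.5
c_2 = 3
q_2 = 3
t_2 = 3.5
a_3 = 6
b_3 = 3.5
c_3 = 0.5
q_3 = 2
t_3 = 3
a_4 = 6.5
b_4 = 3.5
c_4 = 6.5
q_4 = 1
t_4 = 3
a_5 = 4
b_5 = 5
c_5 = 6.5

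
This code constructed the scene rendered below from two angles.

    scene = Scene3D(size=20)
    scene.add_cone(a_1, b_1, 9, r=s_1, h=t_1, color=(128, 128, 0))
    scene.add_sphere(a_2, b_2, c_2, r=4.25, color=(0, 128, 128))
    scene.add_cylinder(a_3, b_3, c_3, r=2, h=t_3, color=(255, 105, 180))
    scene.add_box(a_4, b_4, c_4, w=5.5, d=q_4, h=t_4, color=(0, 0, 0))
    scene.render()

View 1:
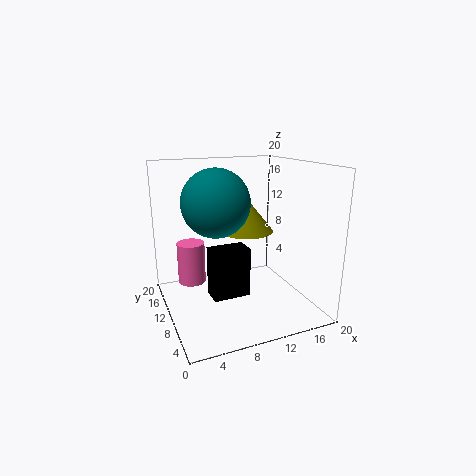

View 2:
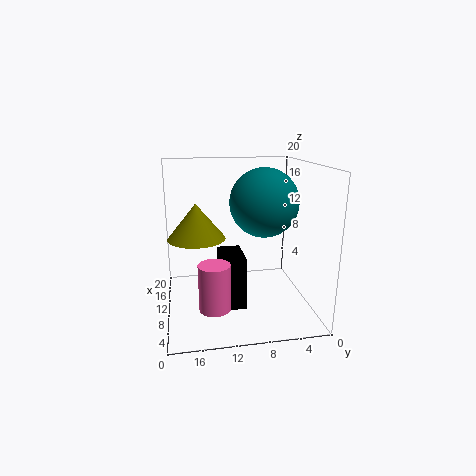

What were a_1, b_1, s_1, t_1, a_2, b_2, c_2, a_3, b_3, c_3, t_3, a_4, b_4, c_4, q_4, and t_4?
a_1 = 13.75
b_1 = 15.5
s_1 = 4.25
t_1 = 5.25
a_2 = 6
b_2 = 7.5
c_2 = 15.75
a_3 = 4.25
b_3 = 14
c_3 = 2.75
t_3 = 6
a_4 = 6.25
b_4 = 9.5
c_4 = 1
q_4 = 3.25
t_4 = 7.25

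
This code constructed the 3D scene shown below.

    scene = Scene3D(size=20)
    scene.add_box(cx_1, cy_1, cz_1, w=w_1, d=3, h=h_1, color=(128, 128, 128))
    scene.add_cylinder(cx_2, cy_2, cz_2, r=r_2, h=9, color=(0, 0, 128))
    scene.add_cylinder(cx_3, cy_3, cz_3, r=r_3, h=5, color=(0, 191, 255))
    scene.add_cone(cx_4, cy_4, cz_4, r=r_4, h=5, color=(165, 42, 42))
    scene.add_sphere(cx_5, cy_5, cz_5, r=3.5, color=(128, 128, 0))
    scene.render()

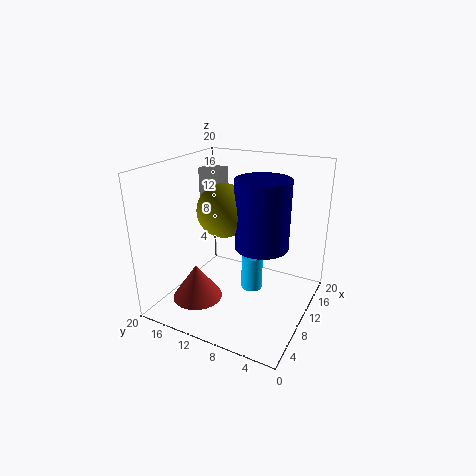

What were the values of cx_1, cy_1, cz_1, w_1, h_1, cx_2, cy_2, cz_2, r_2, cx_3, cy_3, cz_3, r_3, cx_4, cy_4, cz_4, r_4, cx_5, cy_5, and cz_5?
cx_1 = 8.5, cy_1 = 12, cz_1 = 15.5, w_1 = 2.5, h_1 = 4, cx_2 = 9, cy_2 = 6, cz_2 = 10, r_2 = 3.5, cx_3 = 10.5, cy_3 = 8, cz_3 = 2.5, r_3 = 1.5, cx_4 = 6, cy_4 = 14.5, cz_4 = 1.5, r_4 = 3.5, cx_5 = 8, cy_5 = 11, cz_5 = 14.5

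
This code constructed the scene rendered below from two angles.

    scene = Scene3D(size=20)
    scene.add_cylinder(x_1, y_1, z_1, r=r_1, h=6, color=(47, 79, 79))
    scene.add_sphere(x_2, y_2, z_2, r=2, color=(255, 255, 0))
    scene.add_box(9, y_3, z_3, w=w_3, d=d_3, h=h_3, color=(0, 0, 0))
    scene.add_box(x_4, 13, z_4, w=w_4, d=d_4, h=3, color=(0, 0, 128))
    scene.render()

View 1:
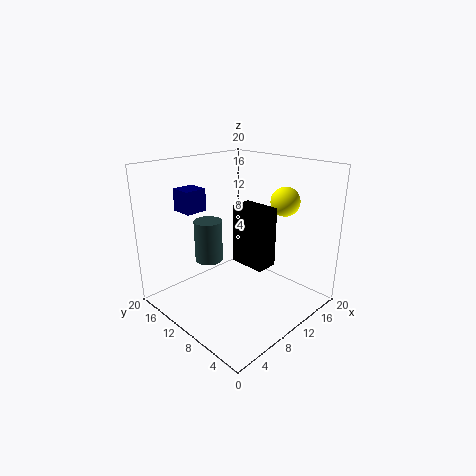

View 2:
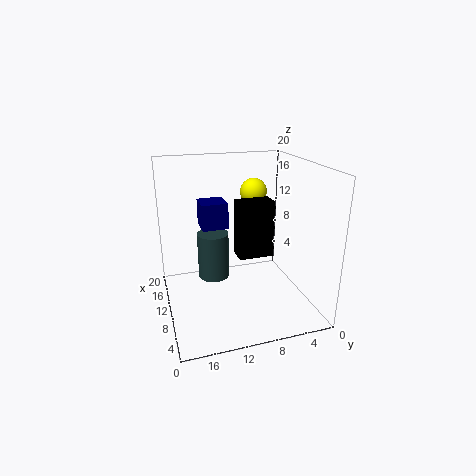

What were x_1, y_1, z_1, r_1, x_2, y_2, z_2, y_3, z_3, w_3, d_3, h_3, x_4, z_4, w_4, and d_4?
x_1 = 8
y_1 = 14
z_1 = 6
r_1 = 2
x_2 = 15
y_2 = 6
z_2 = 15
y_3 = 5
z_3 = 7
w_3 = 3
d_3 = 5
h_3 = 8
x_4 = 4
z_4 = 14
w_4 = 3
d_4 = 3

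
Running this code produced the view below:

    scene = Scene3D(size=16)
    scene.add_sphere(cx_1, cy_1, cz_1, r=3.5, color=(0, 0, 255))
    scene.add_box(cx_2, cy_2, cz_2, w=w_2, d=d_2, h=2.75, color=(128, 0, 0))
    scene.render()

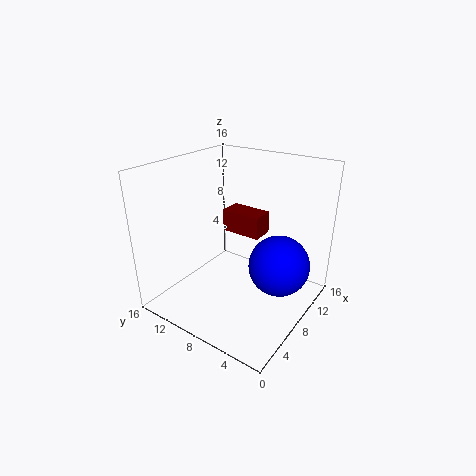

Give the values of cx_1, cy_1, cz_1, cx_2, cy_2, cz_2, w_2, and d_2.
cx_1 = 10.5, cy_1 = 4, cz_1 = 4.5, cx_2 = 11.25, cy_2 = 7.5, cz_2 = 6.5, w_2 = 2.75, d_2 = 5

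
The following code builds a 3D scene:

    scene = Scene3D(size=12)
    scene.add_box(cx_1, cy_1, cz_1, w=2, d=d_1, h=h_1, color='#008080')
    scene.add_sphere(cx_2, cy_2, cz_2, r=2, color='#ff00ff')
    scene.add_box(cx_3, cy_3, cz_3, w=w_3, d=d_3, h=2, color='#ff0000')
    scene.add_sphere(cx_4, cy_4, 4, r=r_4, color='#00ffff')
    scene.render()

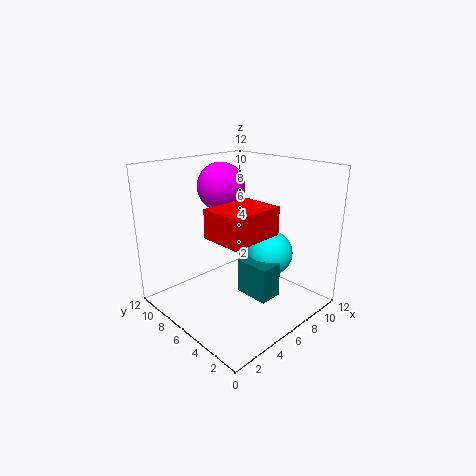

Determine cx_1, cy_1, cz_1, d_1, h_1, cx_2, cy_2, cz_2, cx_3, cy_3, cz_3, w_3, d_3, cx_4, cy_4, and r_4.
cx_1 = 6; cy_1 = 3; cz_1 = 1; d_1 = 3; h_1 = 3; cx_2 = 6; cy_2 = 8; cz_2 = 10; cx_3 = 1; cy_3 = 1; cz_3 = 8; w_3 = 4; d_3 = 3; cx_4 = 9; cy_4 = 5; r_4 = 2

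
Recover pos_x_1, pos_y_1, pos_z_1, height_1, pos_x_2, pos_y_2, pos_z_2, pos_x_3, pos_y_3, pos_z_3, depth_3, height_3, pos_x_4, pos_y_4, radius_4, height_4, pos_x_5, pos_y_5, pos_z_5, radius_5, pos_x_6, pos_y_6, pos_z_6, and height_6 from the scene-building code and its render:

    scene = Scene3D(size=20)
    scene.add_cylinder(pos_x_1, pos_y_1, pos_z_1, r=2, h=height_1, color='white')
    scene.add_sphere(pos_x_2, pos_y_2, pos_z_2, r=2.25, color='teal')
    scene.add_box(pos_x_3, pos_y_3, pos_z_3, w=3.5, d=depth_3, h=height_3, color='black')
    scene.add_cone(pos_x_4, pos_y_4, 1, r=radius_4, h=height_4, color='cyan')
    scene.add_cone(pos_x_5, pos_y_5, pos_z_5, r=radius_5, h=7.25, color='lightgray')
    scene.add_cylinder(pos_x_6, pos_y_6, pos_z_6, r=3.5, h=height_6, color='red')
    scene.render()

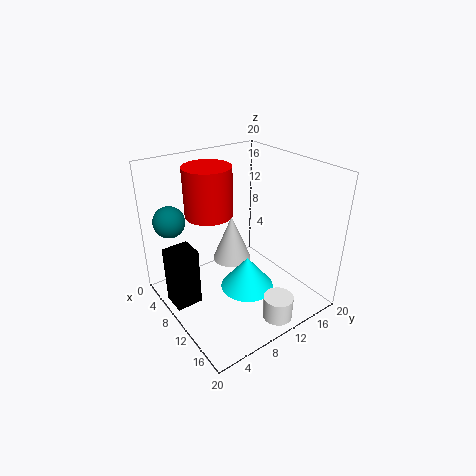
pos_x_1 = 17.5, pos_y_1 = 11.25, pos_z_1 = 0.75, height_1 = 3.25, pos_x_2 = 3.25, pos_y_2 = 3, pos_z_2 = 11.75, pos_x_3 = 5, pos_y_3 = 0.75, pos_z_3 = 0.5, depth_3 = 3.75, height_3 = 8.5, pos_x_4 = 10, pos_y_4 = 11.75, radius_4 = 4, height_4 = 5, pos_x_5 = 5.25, pos_y_5 = 12.25, pos_z_5 = 3.5, radius_5 = 3, pos_x_6 = 4.5, pos_y_6 = 8.75, pos_z_6 = 11.75, height_6 = 7.25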